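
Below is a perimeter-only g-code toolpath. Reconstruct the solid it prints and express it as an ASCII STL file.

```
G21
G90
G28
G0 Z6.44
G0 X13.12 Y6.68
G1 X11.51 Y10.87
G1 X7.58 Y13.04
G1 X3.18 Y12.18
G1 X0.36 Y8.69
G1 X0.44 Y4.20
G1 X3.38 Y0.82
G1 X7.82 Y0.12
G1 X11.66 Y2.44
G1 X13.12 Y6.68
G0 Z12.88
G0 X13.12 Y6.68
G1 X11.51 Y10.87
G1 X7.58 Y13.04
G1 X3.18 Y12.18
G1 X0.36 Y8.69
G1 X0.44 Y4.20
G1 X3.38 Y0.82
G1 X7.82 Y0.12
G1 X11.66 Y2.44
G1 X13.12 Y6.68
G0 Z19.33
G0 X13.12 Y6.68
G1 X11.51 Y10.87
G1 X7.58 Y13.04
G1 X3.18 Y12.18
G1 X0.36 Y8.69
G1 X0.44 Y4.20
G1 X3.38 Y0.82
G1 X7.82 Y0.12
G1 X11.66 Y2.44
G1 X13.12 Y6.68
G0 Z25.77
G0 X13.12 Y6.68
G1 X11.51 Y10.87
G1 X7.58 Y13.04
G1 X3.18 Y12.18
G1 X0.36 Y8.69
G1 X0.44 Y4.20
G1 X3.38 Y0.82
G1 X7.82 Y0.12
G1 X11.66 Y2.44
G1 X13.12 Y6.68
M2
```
solid part
  facet normal 0.0000 0.0000 -1.0000
    outer loop
      vertex 7.58 13.04 0.00
      vertex 11.51 10.87 0.00
      vertex 13.12 6.68 0.00
    endloop
  endfacet
  facet normal 0.0000 0.0000 -1.0000
    outer loop
      vertex 3.18 12.18 0.00
      vertex 7.58 13.04 0.00
      vertex 13.12 6.68 0.00
    endloop
  endfacet
  facet normal 0.0000 0.0000 -1.0000
    outer loop
      vertex 0.36 8.69 0.00
      vertex 3.18 12.18 0.00
      vertex 13.12 6.68 0.00
    endloop
  endfacet
  facet normal 0.0000 0.0000 -1.0000
    outer loop
      vertex 0.44 4.20 0.00
      vertex 0.36 8.69 0.00
      vertex 13.12 6.68 0.00
    endloop
  endfacet
  facet normal 0.0000 0.0000 -1.0000
    outer loop
      vertex 3.38 0.82 0.00
      vertex 0.44 4.20 0.00
      vertex 13.12 6.68 0.00
    endloop
  endfacet
  facet normal 0.0000 0.0000 -1.0000
    outer loop
      vertex 7.82 0.12 0.00
      vertex 3.38 0.82 0.00
      vertex 13.12 6.68 0.00
    endloop
  endfacet
  facet normal 0.0000 0.0000 -1.0000
    outer loop
      vertex 11.66 2.44 0.00
      vertex 7.82 0.12 0.00
      vertex 13.12 6.68 0.00
    endloop
  endfacet
  facet normal 0.0000 0.0000 1.0000
    outer loop
      vertex 13.12 6.68 25.77
      vertex 11.51 10.87 25.77
      vertex 7.58 13.04 25.77
    endloop
  endfacet
  facet normal 0.0000 0.0000 1.0000
    outer loop
      vertex 13.12 6.68 25.77
      vertex 7.58 13.04 25.77
      vertex 3.18 12.18 25.77
    endloop
  endfacet
  facet normal 0.0000 0.0000 1.0000
    outer loop
      vertex 13.12 6.68 25.77
      vertex 3.18 12.18 25.77
      vertex 0.36 8.69 25.77
    endloop
  endfacet
  facet normal 0.0000 0.0000 1.0000
    outer loop
      vertex 13.12 6.68 25.77
      vertex 0.36 8.69 25.77
      vertex 0.44 4.20 25.77
    endloop
  endfacet
  facet normal 0.0000 0.0000 1.0000
    outer loop
      vertex 13.12 6.68 25.77
      vertex 0.44 4.20 25.77
      vertex 3.38 0.82 25.77
    endloop
  endfacet
  facet normal 0.0000 0.0000 1.0000
    outer loop
      vertex 13.12 6.68 25.77
      vertex 3.38 0.82 25.77
      vertex 7.82 0.12 25.77
    endloop
  endfacet
  facet normal 0.0000 0.0000 1.0000
    outer loop
      vertex 13.12 6.68 25.77
      vertex 7.82 0.12 25.77
      vertex 11.66 2.44 25.77
    endloop
  endfacet
  facet normal 0.9335 0.3587 0.0000
    outer loop
      vertex 13.12 6.68 0.00
      vertex 11.51 10.87 0.00
      vertex 11.51 10.87 25.77
    endloop
  endfacet
  facet normal 0.9335 0.3587 0.0000
    outer loop
      vertex 13.12 6.68 0.00
      vertex 11.51 10.87 25.77
      vertex 13.12 6.68 25.77
    endloop
  endfacet
  facet normal 0.4834 0.8754 0.0000
    outer loop
      vertex 11.51 10.87 0.00
      vertex 7.58 13.04 0.00
      vertex 7.58 13.04 25.77
    endloop
  endfacet
  facet normal 0.4834 0.8754 0.0000
    outer loop
      vertex 11.51 10.87 0.00
      vertex 7.58 13.04 25.77
      vertex 11.51 10.87 25.77
    endloop
  endfacet
  facet normal -0.1918 0.9814 0.0000
    outer loop
      vertex 7.58 13.04 0.00
      vertex 3.18 12.18 0.00
      vertex 3.18 12.18 25.77
    endloop
  endfacet
  facet normal -0.1918 0.9814 0.0000
    outer loop
      vertex 7.58 13.04 0.00
      vertex 3.18 12.18 25.77
      vertex 7.58 13.04 25.77
    endloop
  endfacet
  facet normal -0.7778 0.6285 0.0000
    outer loop
      vertex 3.18 12.18 0.00
      vertex 0.36 8.69 0.00
      vertex 0.36 8.69 25.77
    endloop
  endfacet
  facet normal -0.7778 0.6285 0.0000
    outer loop
      vertex 3.18 12.18 0.00
      vertex 0.36 8.69 25.77
      vertex 3.18 12.18 25.77
    endloop
  endfacet
  facet normal -0.9998 -0.0178 0.0000
    outer loop
      vertex 0.36 8.69 0.00
      vertex 0.44 4.20 0.00
      vertex 0.44 4.20 25.77
    endloop
  endfacet
  facet normal -0.9998 -0.0178 0.0000
    outer loop
      vertex 0.36 8.69 0.00
      vertex 0.44 4.20 25.77
      vertex 0.36 8.69 25.77
    endloop
  endfacet
  facet normal -0.7545 -0.6563 0.0000
    outer loop
      vertex 0.44 4.20 0.00
      vertex 3.38 0.82 0.00
      vertex 3.38 0.82 25.77
    endloop
  endfacet
  facet normal -0.7545 -0.6563 0.0000
    outer loop
      vertex 0.44 4.20 0.00
      vertex 3.38 0.82 25.77
      vertex 0.44 4.20 25.77
    endloop
  endfacet
  facet normal -0.1557 -0.9878 0.0000
    outer loop
      vertex 3.38 0.82 0.00
      vertex 7.82 0.12 0.00
      vertex 7.82 0.12 25.77
    endloop
  endfacet
  facet normal -0.1557 -0.9878 0.0000
    outer loop
      vertex 3.38 0.82 0.00
      vertex 7.82 0.12 25.77
      vertex 3.38 0.82 25.77
    endloop
  endfacet
  facet normal 0.5171 -0.8559 0.0000
    outer loop
      vertex 7.82 0.12 0.00
      vertex 11.66 2.44 0.00
      vertex 11.66 2.44 25.77
    endloop
  endfacet
  facet normal 0.5171 -0.8559 0.0000
    outer loop
      vertex 7.82 0.12 0.00
      vertex 11.66 2.44 25.77
      vertex 7.82 0.12 25.77
    endloop
  endfacet
  facet normal 0.9455 -0.3256 0.0000
    outer loop
      vertex 11.66 2.44 0.00
      vertex 13.12 6.68 0.00
      vertex 13.12 6.68 25.77
    endloop
  endfacet
  facet normal 0.9455 -0.3256 0.0000
    outer loop
      vertex 11.66 2.44 0.00
      vertex 13.12 6.68 25.77
      vertex 11.66 2.44 25.77
    endloop
  endfacet
endsolid part

The G0 Z moves step by Δz≈6.44 mm. Every layer's G1 loop is the same polygon, so the solid is a straight extrusion of it from z=0 to z≈25.8. Closing with flat bottom and top caps and triangulating gives 32 facets — a regular 9-sided prism (a cylinder approximated with 9 flat sides), circumscribed radius ≈ 6.56 mm, height ≈ 25.8 mm.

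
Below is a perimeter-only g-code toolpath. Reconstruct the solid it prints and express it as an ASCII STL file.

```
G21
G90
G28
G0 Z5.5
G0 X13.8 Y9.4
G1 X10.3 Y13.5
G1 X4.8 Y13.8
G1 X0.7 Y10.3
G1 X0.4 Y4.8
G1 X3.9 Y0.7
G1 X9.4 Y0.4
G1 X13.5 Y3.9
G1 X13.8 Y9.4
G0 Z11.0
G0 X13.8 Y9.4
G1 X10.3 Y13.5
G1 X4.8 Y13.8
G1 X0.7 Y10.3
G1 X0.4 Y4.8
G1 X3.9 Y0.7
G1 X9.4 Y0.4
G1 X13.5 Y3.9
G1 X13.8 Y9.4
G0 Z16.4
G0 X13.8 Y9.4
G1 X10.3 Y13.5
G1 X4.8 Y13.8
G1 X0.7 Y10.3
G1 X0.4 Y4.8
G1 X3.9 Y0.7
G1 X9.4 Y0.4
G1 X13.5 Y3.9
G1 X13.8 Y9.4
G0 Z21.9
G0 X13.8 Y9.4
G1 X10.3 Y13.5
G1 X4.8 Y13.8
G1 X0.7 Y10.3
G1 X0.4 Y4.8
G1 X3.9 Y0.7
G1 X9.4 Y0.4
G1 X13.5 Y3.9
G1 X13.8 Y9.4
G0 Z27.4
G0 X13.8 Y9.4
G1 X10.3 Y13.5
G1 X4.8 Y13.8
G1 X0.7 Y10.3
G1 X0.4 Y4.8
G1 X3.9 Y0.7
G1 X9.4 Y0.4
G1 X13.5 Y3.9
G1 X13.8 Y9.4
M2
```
solid part
  facet normal 0.0000 0.0000 -1.0000
    outer loop
      vertex 4.8 13.8 0.0
      vertex 10.3 13.5 0.0
      vertex 13.8 9.4 0.0
    endloop
  endfacet
  facet normal 0.0000 0.0000 -1.0000
    outer loop
      vertex 0.7 10.3 0.0
      vertex 4.8 13.8 0.0
      vertex 13.8 9.4 0.0
    endloop
  endfacet
  facet normal 0.0000 0.0000 -1.0000
    outer loop
      vertex 0.4 4.8 0.0
      vertex 0.7 10.3 0.0
      vertex 13.8 9.4 0.0
    endloop
  endfacet
  facet normal 0.0000 0.0000 -1.0000
    outer loop
      vertex 3.9 0.7 0.0
      vertex 0.4 4.8 0.0
      vertex 13.8 9.4 0.0
    endloop
  endfacet
  facet normal 0.0000 0.0000 -1.0000
    outer loop
      vertex 9.4 0.4 0.0
      vertex 3.9 0.7 0.0
      vertex 13.8 9.4 0.0
    endloop
  endfacet
  facet normal 0.0000 0.0000 -1.0000
    outer loop
      vertex 13.5 3.9 0.0
      vertex 9.4 0.4 0.0
      vertex 13.8 9.4 0.0
    endloop
  endfacet
  facet normal 0.0000 0.0000 1.0000
    outer loop
      vertex 13.8 9.4 27.4
      vertex 10.3 13.5 27.4
      vertex 4.8 13.8 27.4
    endloop
  endfacet
  facet normal 0.0000 0.0000 1.0000
    outer loop
      vertex 13.8 9.4 27.4
      vertex 4.8 13.8 27.4
      vertex 0.7 10.3 27.4
    endloop
  endfacet
  facet normal 0.0000 0.0000 1.0000
    outer loop
      vertex 13.8 9.4 27.4
      vertex 0.7 10.3 27.4
      vertex 0.4 4.8 27.4
    endloop
  endfacet
  facet normal 0.0000 0.0000 1.0000
    outer loop
      vertex 13.8 9.4 27.4
      vertex 0.4 4.8 27.4
      vertex 3.9 0.7 27.4
    endloop
  endfacet
  facet normal 0.0000 0.0000 1.0000
    outer loop
      vertex 13.8 9.4 27.4
      vertex 3.9 0.7 27.4
      vertex 9.4 0.4 27.4
    endloop
  endfacet
  facet normal 0.0000 0.0000 1.0000
    outer loop
      vertex 13.8 9.4 27.4
      vertex 9.4 0.4 27.4
      vertex 13.5 3.9 27.4
    endloop
  endfacet
  facet normal 0.7606 0.6493 0.0000
    outer loop
      vertex 13.8 9.4 0.0
      vertex 10.3 13.5 0.0
      vertex 10.3 13.5 27.4
    endloop
  endfacet
  facet normal 0.7606 0.6493 0.0000
    outer loop
      vertex 13.8 9.4 0.0
      vertex 10.3 13.5 27.4
      vertex 13.8 9.4 27.4
    endloop
  endfacet
  facet normal 0.0545 0.9985 0.0000
    outer loop
      vertex 10.3 13.5 0.0
      vertex 4.8 13.8 0.0
      vertex 4.8 13.8 27.4
    endloop
  endfacet
  facet normal 0.0545 0.9985 0.0000
    outer loop
      vertex 10.3 13.5 0.0
      vertex 4.8 13.8 27.4
      vertex 10.3 13.5 27.4
    endloop
  endfacet
  facet normal -0.6493 0.7606 0.0000
    outer loop
      vertex 4.8 13.8 0.0
      vertex 0.7 10.3 0.0
      vertex 0.7 10.3 27.4
    endloop
  endfacet
  facet normal -0.6493 0.7606 0.0000
    outer loop
      vertex 4.8 13.8 0.0
      vertex 0.7 10.3 27.4
      vertex 4.8 13.8 27.4
    endloop
  endfacet
  facet normal -0.9985 0.0545 0.0000
    outer loop
      vertex 0.7 10.3 0.0
      vertex 0.4 4.8 0.0
      vertex 0.4 4.8 27.4
    endloop
  endfacet
  facet normal -0.9985 0.0545 0.0000
    outer loop
      vertex 0.7 10.3 0.0
      vertex 0.4 4.8 27.4
      vertex 0.7 10.3 27.4
    endloop
  endfacet
  facet normal -0.7606 -0.6493 0.0000
    outer loop
      vertex 0.4 4.8 0.0
      vertex 3.9 0.7 0.0
      vertex 3.9 0.7 27.4
    endloop
  endfacet
  facet normal -0.7606 -0.6493 0.0000
    outer loop
      vertex 0.4 4.8 0.0
      vertex 3.9 0.7 27.4
      vertex 0.4 4.8 27.4
    endloop
  endfacet
  facet normal -0.0545 -0.9985 0.0000
    outer loop
      vertex 3.9 0.7 0.0
      vertex 9.4 0.4 0.0
      vertex 9.4 0.4 27.4
    endloop
  endfacet
  facet normal -0.0545 -0.9985 0.0000
    outer loop
      vertex 3.9 0.7 0.0
      vertex 9.4 0.4 27.4
      vertex 3.9 0.7 27.4
    endloop
  endfacet
  facet normal 0.6493 -0.7606 0.0000
    outer loop
      vertex 9.4 0.4 0.0
      vertex 13.5 3.9 0.0
      vertex 13.5 3.9 27.4
    endloop
  endfacet
  facet normal 0.6493 -0.7606 0.0000
    outer loop
      vertex 9.4 0.4 0.0
      vertex 13.5 3.9 27.4
      vertex 9.4 0.4 27.4
    endloop
  endfacet
  facet normal 0.9985 -0.0545 0.0000
    outer loop
      vertex 13.5 3.9 0.0
      vertex 13.8 9.4 0.0
      vertex 13.8 9.4 27.4
    endloop
  endfacet
  facet normal 0.9985 -0.0545 0.0000
    outer loop
      vertex 13.5 3.9 0.0
      vertex 13.8 9.4 27.4
      vertex 13.5 3.9 27.4
    endloop
  endfacet
endsolid part

The G0 Z moves step by Δz≈5.5 mm. Every layer's G1 loop is the same polygon, so the solid is a straight extrusion of it from z=0 to z≈27.4. Closing with flat bottom and top caps and triangulating gives 28 facets — a regular 8-sided prism (a cylinder approximated with 8 flat sides), circumscribed radius ≈ 7.1 mm, height ≈ 27.4 mm.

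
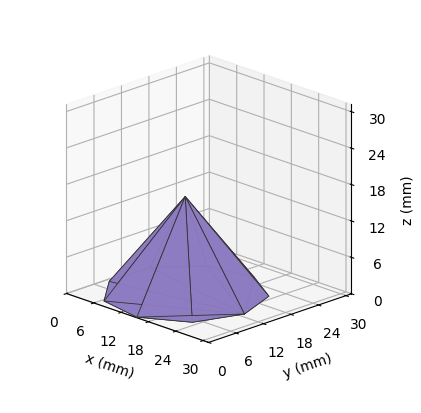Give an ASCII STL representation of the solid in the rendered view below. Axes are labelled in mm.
Reading the render: the shape is a regular 9-sided pyramid, base circumscribed radius ≈ 13 mm, apex at z ≈ 16 mm (dimensions read to the nearest mm from the axis ticks). For the STL, each face is triangulated and given an outward normal.

solid part
  facet normal 0.0000 0.0000 -1.0000
    outer loop
      vertex 15.257 25.803 0.000
      vertex 22.959 21.356 0.000
      vertex 26.000 13.000 0.000
    endloop
  endfacet
  facet normal 0.0000 0.0000 -1.0000
    outer loop
      vertex 6.500 24.258 0.000
      vertex 15.257 25.803 0.000
      vertex 26.000 13.000 0.000
    endloop
  endfacet
  facet normal 0.0000 0.0000 -1.0000
    outer loop
      vertex 0.784 17.446 0.000
      vertex 6.500 24.258 0.000
      vertex 26.000 13.000 0.000
    endloop
  endfacet
  facet normal 0.0000 0.0000 -1.0000
    outer loop
      vertex 0.784 8.554 0.000
      vertex 0.784 17.446 0.000
      vertex 26.000 13.000 0.000
    endloop
  endfacet
  facet normal 0.0000 0.0000 -1.0000
    outer loop
      vertex 6.500 1.742 0.000
      vertex 0.784 8.554 0.000
      vertex 26.000 13.000 0.000
    endloop
  endfacet
  facet normal 0.0000 0.0000 -1.0000
    outer loop
      vertex 15.257 0.197 0.000
      vertex 6.500 1.742 0.000
      vertex 26.000 13.000 0.000
    endloop
  endfacet
  facet normal 0.0000 0.0000 -1.0000
    outer loop
      vertex 22.959 4.644 0.000
      vertex 15.257 0.197 0.000
      vertex 26.000 13.000 0.000
    endloop
  endfacet
  facet normal 0.7469 0.2718 0.6069
    outer loop
      vertex 26.000 13.000 0.000
      vertex 22.959 21.356 0.000
      vertex 13.000 13.000 16.000
    endloop
  endfacet
  facet normal 0.3974 0.6883 0.6068
    outer loop
      vertex 22.959 21.356 0.000
      vertex 15.257 25.803 0.000
      vertex 13.000 13.000 16.000
    endloop
  endfacet
  facet normal -0.1381 0.7827 0.6068
    outer loop
      vertex 15.257 25.803 0.000
      vertex 6.500 24.258 0.000
      vertex 13.000 13.000 16.000
    endloop
  endfacet
  facet normal -0.6089 0.5109 0.6068
    outer loop
      vertex 6.500 24.258 0.000
      vertex 0.784 17.446 0.000
      vertex 13.000 13.000 16.000
    endloop
  endfacet
  facet normal -0.7948 0.0000 0.6068
    outer loop
      vertex 0.784 17.446 0.000
      vertex 0.784 8.554 0.000
      vertex 13.000 13.000 16.000
    endloop
  endfacet
  facet normal -0.6089 -0.5109 0.6068
    outer loop
      vertex 0.784 8.554 0.000
      vertex 6.500 1.742 0.000
      vertex 13.000 13.000 16.000
    endloop
  endfacet
  facet normal -0.1381 -0.7827 0.6068
    outer loop
      vertex 6.500 1.742 0.000
      vertex 15.257 0.197 0.000
      vertex 13.000 13.000 16.000
    endloop
  endfacet
  facet normal 0.3974 -0.6883 0.6068
    outer loop
      vertex 15.257 0.197 0.000
      vertex 22.959 4.644 0.000
      vertex 13.000 13.000 16.000
    endloop
  endfacet
  facet normal 0.7469 -0.2718 0.6069
    outer loop
      vertex 22.959 4.644 0.000
      vertex 26.000 13.000 0.000
      vertex 13.000 13.000 16.000
    endloop
  endfacet
endsolid part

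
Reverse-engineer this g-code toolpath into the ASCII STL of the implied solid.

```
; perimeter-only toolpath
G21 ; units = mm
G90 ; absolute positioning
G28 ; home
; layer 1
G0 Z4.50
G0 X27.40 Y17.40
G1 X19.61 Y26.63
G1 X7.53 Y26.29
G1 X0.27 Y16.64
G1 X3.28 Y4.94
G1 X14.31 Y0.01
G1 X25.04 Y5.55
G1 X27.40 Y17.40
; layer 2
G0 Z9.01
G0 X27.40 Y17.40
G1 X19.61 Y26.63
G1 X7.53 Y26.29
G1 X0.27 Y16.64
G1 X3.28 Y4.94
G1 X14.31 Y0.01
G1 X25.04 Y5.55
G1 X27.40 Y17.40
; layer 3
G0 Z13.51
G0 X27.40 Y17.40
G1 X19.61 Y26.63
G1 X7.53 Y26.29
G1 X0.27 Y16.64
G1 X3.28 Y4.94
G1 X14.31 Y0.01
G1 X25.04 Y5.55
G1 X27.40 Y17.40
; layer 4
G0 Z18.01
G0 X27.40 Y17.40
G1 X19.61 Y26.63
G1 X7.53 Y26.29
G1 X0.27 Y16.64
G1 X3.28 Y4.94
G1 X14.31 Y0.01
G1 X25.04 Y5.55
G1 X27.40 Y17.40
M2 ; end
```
solid part
  facet normal 0.0000 0.0000 -1.0000
    outer loop
      vertex 7.53 26.29 0.00
      vertex 19.61 26.63 0.00
      vertex 27.40 17.40 0.00
    endloop
  endfacet
  facet normal 0.0000 0.0000 -1.0000
    outer loop
      vertex 0.27 16.64 0.00
      vertex 7.53 26.29 0.00
      vertex 27.40 17.40 0.00
    endloop
  endfacet
  facet normal 0.0000 0.0000 -1.0000
    outer loop
      vertex 3.28 4.94 0.00
      vertex 0.27 16.64 0.00
      vertex 27.40 17.40 0.00
    endloop
  endfacet
  facet normal 0.0000 0.0000 -1.0000
    outer loop
      vertex 14.31 0.01 0.00
      vertex 3.28 4.94 0.00
      vertex 27.40 17.40 0.00
    endloop
  endfacet
  facet normal 0.0000 0.0000 -1.0000
    outer loop
      vertex 25.04 5.55 0.00
      vertex 14.31 0.01 0.00
      vertex 27.40 17.40 0.00
    endloop
  endfacet
  facet normal 0.0000 0.0000 1.0000
    outer loop
      vertex 27.40 17.40 18.01
      vertex 19.61 26.63 18.01
      vertex 7.53 26.29 18.01
    endloop
  endfacet
  facet normal 0.0000 0.0000 1.0000
    outer loop
      vertex 27.40 17.40 18.01
      vertex 7.53 26.29 18.01
      vertex 0.27 16.64 18.01
    endloop
  endfacet
  facet normal 0.0000 0.0000 1.0000
    outer loop
      vertex 27.40 17.40 18.01
      vertex 0.27 16.64 18.01
      vertex 3.28 4.94 18.01
    endloop
  endfacet
  facet normal 0.0000 0.0000 1.0000
    outer loop
      vertex 27.40 17.40 18.01
      vertex 3.28 4.94 18.01
      vertex 14.31 0.01 18.01
    endloop
  endfacet
  facet normal 0.0000 0.0000 1.0000
    outer loop
      vertex 27.40 17.40 18.01
      vertex 14.31 0.01 18.01
      vertex 25.04 5.55 18.01
    endloop
  endfacet
  facet normal 0.7642 0.6450 0.0000
    outer loop
      vertex 27.40 17.40 0.00
      vertex 19.61 26.63 0.00
      vertex 19.61 26.63 18.01
    endloop
  endfacet
  facet normal 0.7642 0.6450 0.0000
    outer loop
      vertex 27.40 17.40 0.00
      vertex 19.61 26.63 18.01
      vertex 27.40 17.40 18.01
    endloop
  endfacet
  facet normal -0.0281 0.9996 0.0000
    outer loop
      vertex 19.61 26.63 0.00
      vertex 7.53 26.29 0.00
      vertex 7.53 26.29 18.01
    endloop
  endfacet
  facet normal -0.0281 0.9996 0.0000
    outer loop
      vertex 19.61 26.63 0.00
      vertex 7.53 26.29 18.01
      vertex 19.61 26.63 18.01
    endloop
  endfacet
  facet normal -0.7991 0.6012 0.0000
    outer loop
      vertex 7.53 26.29 0.00
      vertex 0.27 16.64 0.00
      vertex 0.27 16.64 18.01
    endloop
  endfacet
  facet normal -0.7991 0.6012 0.0000
    outer loop
      vertex 7.53 26.29 0.00
      vertex 0.27 16.64 18.01
      vertex 7.53 26.29 18.01
    endloop
  endfacet
  facet normal -0.9685 -0.2492 0.0000
    outer loop
      vertex 0.27 16.64 0.00
      vertex 3.28 4.94 0.00
      vertex 3.28 4.94 18.01
    endloop
  endfacet
  facet normal -0.9685 -0.2492 0.0000
    outer loop
      vertex 0.27 16.64 0.00
      vertex 3.28 4.94 18.01
      vertex 0.27 16.64 18.01
    endloop
  endfacet
  facet normal -0.4081 -0.9130 0.0000
    outer loop
      vertex 3.28 4.94 0.00
      vertex 14.31 0.01 0.00
      vertex 14.31 0.01 18.01
    endloop
  endfacet
  facet normal -0.4081 -0.9130 0.0000
    outer loop
      vertex 3.28 4.94 0.00
      vertex 14.31 0.01 18.01
      vertex 3.28 4.94 18.01
    endloop
  endfacet
  facet normal 0.4588 -0.8886 0.0000
    outer loop
      vertex 14.31 0.01 0.00
      vertex 25.04 5.55 0.00
      vertex 25.04 5.55 18.01
    endloop
  endfacet
  facet normal 0.4588 -0.8886 0.0000
    outer loop
      vertex 14.31 0.01 0.00
      vertex 25.04 5.55 18.01
      vertex 14.31 0.01 18.01
    endloop
  endfacet
  facet normal 0.9807 -0.1953 0.0000
    outer loop
      vertex 25.04 5.55 0.00
      vertex 27.40 17.40 0.00
      vertex 27.40 17.40 18.01
    endloop
  endfacet
  facet normal 0.9807 -0.1953 0.0000
    outer loop
      vertex 25.04 5.55 0.00
      vertex 27.40 17.40 18.01
      vertex 25.04 5.55 18.01
    endloop
  endfacet
endsolid part

The G0 Z moves step by Δz≈4.50 mm. Every layer's G1 loop is the same polygon, so the solid is a straight extrusion of it from z=0 to z≈18. Closing with flat bottom and top caps and triangulating gives 24 facets — a regular 7-sided prism (a cylinder approximated with 7 flat sides), circumscribed radius ≈ 13.9 mm, height ≈ 18 mm.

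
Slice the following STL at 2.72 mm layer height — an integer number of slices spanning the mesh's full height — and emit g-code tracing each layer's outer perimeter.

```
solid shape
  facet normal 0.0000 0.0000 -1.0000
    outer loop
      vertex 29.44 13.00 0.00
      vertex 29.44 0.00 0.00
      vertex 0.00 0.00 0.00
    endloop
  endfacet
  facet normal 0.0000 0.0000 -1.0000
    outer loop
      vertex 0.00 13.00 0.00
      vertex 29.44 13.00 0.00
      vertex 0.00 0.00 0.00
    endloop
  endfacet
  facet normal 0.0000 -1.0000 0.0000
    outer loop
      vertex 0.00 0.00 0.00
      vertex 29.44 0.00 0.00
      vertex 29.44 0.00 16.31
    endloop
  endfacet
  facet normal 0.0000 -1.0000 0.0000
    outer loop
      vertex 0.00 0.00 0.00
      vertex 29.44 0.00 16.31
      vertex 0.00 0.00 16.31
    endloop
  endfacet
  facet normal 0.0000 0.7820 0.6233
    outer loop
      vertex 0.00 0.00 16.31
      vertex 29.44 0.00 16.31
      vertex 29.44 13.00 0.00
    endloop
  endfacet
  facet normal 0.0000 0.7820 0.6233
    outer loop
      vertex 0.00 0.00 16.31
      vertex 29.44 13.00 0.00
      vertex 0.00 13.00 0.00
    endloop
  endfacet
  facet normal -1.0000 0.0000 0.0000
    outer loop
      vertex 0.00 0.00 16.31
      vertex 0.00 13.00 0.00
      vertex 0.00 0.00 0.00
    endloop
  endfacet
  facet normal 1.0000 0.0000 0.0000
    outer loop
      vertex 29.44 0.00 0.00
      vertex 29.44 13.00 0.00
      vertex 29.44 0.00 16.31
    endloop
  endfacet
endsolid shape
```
; perimeter-only toolpath
G21 ; units = mm
G90 ; absolute positioning
G28 ; home
; layer 1
G0 Z2.72
G0 X0.00 Y0.00
G1 X29.44 Y0.00
G1 X29.44 Y10.83
G1 X0.00 Y10.83
G1 X0.00 Y0.00
; layer 2
G0 Z5.44
G0 X0.00 Y0.00
G1 X29.44 Y0.00
G1 X29.44 Y8.67
G1 X0.00 Y8.67
G1 X0.00 Y0.00
; layer 3
G0 Z8.15
G0 X0.00 Y0.00
G1 X29.44 Y0.00
G1 X29.44 Y6.50
G1 X0.00 Y6.50
G1 X0.00 Y0.00
; layer 4
G0 Z10.87
G0 X0.00 Y0.00
G1 X29.44 Y0.00
G1 X29.44 Y4.33
G1 X0.00 Y4.33
G1 X0.00 Y0.00
; layer 5
G0 Z13.59
G0 X0.00 Y0.00
G1 X29.44 Y0.00
G1 X29.44 Y2.17
G1 X0.00 Y2.17
G1 X0.00 Y0.00
M2 ; end

The solid is a wedge (ramp): 29.4 × 13 mm base, rising to 16.3 mm along the y=0 edge and sloping linearly to z=0 at y=13. Slicing at Δz = 2.72 mm — 6 equal slices spanning the solid's height, so layer i sits at z = i·h/6 — gives 5 non-empty perimeters. Each is a 4-segment closed polygon; G0 lifts to the layer z and rapids to the start vertex, then G1 traces the edges. The cross-section shrinks linearly with z (the slice at the apex is degenerate and omitted).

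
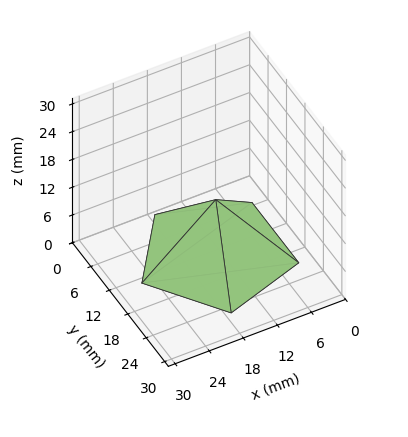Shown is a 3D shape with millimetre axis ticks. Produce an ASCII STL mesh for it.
Reading the render: the shape is a regular 5-sided pyramid, base circumscribed radius ≈ 13 mm, apex at z ≈ 12 mm (dimensions read to the nearest mm from the axis ticks). For the STL, each face is triangulated and given an outward normal.

solid part
  facet normal 0.0000 0.0000 -1.0000
    outer loop
      vertex 2.5 20.6 0.0
      vertex 17.0 25.4 0.0
      vertex 26.0 13.0 0.0
    endloop
  endfacet
  facet normal 0.0000 0.0000 -1.0000
    outer loop
      vertex 2.5 5.4 0.0
      vertex 2.5 20.6 0.0
      vertex 26.0 13.0 0.0
    endloop
  endfacet
  facet normal 0.0000 0.0000 -1.0000
    outer loop
      vertex 17.0 0.6 0.0
      vertex 2.5 5.4 0.0
      vertex 26.0 13.0 0.0
    endloop
  endfacet
  facet normal 0.6085 0.4417 0.6592
    outer loop
      vertex 26.0 13.0 0.0
      vertex 17.0 25.4 0.0
      vertex 13.0 13.0 12.0
    endloop
  endfacet
  facet normal -0.2364 0.7140 0.6590
    outer loop
      vertex 17.0 25.4 0.0
      vertex 2.5 20.6 0.0
      vertex 13.0 13.0 12.0
    endloop
  endfacet
  facet normal -0.7526 0.0000 0.6585
    outer loop
      vertex 2.5 20.6 0.0
      vertex 2.5 5.4 0.0
      vertex 13.0 13.0 12.0
    endloop
  endfacet
  facet normal -0.2364 -0.7140 0.6590
    outer loop
      vertex 2.5 5.4 0.0
      vertex 17.0 0.6 0.0
      vertex 13.0 13.0 12.0
    endloop
  endfacet
  facet normal 0.6085 -0.4417 0.6592
    outer loop
      vertex 17.0 0.6 0.0
      vertex 26.0 13.0 0.0
      vertex 13.0 13.0 12.0
    endloop
  endfacet
endsolid part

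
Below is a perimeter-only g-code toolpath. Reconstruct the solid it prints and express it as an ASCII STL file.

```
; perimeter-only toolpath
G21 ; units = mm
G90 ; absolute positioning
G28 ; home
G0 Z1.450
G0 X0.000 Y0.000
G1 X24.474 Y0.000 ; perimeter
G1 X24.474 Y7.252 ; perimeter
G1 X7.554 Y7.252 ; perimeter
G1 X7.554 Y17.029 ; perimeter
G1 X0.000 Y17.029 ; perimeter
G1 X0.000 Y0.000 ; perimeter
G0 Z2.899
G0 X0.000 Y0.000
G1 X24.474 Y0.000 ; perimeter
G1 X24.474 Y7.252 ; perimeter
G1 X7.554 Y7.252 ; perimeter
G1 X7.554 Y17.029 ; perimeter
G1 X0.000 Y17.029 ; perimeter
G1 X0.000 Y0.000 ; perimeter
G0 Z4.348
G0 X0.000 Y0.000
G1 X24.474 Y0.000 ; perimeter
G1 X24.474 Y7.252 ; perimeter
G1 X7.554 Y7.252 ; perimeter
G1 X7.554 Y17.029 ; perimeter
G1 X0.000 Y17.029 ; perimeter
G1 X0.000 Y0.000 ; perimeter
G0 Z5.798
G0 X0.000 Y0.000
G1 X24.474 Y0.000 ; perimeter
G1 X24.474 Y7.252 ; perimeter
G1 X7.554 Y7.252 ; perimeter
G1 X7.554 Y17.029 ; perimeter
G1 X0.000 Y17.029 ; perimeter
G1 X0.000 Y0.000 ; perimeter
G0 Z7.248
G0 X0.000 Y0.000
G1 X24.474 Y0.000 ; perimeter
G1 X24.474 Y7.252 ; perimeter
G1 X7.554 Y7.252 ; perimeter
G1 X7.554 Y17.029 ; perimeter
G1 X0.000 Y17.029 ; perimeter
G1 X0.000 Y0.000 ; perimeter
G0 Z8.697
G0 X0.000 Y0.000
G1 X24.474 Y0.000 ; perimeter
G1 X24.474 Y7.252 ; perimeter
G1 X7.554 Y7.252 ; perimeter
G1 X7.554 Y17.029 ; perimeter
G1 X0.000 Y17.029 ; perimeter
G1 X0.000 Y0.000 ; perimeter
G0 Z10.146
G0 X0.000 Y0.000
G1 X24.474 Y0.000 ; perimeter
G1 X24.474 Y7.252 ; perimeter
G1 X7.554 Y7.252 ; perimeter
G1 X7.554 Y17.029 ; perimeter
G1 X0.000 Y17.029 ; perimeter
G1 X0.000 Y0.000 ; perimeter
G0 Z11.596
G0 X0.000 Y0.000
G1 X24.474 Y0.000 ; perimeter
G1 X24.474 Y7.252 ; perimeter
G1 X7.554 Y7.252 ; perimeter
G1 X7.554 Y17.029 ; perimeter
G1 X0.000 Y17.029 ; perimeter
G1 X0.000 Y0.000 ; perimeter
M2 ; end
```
solid part
  facet normal 0.0000 0.0000 -1.0000
    outer loop
      vertex 24.474 7.252 0.000
      vertex 24.474 0.000 0.000
      vertex 0.000 0.000 0.000
    endloop
  endfacet
  facet normal 0.0000 0.0000 -1.0000
    outer loop
      vertex 7.554 7.252 0.000
      vertex 24.474 7.252 0.000
      vertex 0.000 0.000 0.000
    endloop
  endfacet
  facet normal 0.0000 0.0000 -1.0000
    outer loop
      vertex 7.554 17.029 0.000
      vertex 7.554 7.252 0.000
      vertex 0.000 0.000 0.000
    endloop
  endfacet
  facet normal 0.0000 0.0000 -1.0000
    outer loop
      vertex 0.000 17.029 0.000
      vertex 7.554 17.029 0.000
      vertex 0.000 0.000 0.000
    endloop
  endfacet
  facet normal 0.0000 0.0000 1.0000
    outer loop
      vertex 0.000 0.000 11.596
      vertex 24.474 0.000 11.596
      vertex 24.474 7.252 11.596
    endloop
  endfacet
  facet normal 0.0000 0.0000 1.0000
    outer loop
      vertex 0.000 0.000 11.596
      vertex 24.474 7.252 11.596
      vertex 7.554 7.252 11.596
    endloop
  endfacet
  facet normal 0.0000 0.0000 1.0000
    outer loop
      vertex 0.000 0.000 11.596
      vertex 7.554 7.252 11.596
      vertex 7.554 17.029 11.596
    endloop
  endfacet
  facet normal 0.0000 0.0000 1.0000
    outer loop
      vertex 0.000 0.000 11.596
      vertex 7.554 17.029 11.596
      vertex 0.000 17.029 11.596
    endloop
  endfacet
  facet normal 0.0000 -1.0000 0.0000
    outer loop
      vertex 0.000 0.000 0.000
      vertex 24.474 0.000 0.000
      vertex 24.474 0.000 11.596
    endloop
  endfacet
  facet normal 0.0000 -1.0000 0.0000
    outer loop
      vertex 0.000 0.000 0.000
      vertex 24.474 0.000 11.596
      vertex 0.000 0.000 11.596
    endloop
  endfacet
  facet normal 1.0000 0.0000 0.0000
    outer loop
      vertex 24.474 0.000 0.000
      vertex 24.474 7.252 0.000
      vertex 24.474 7.252 11.596
    endloop
  endfacet
  facet normal 1.0000 0.0000 0.0000
    outer loop
      vertex 24.474 0.000 0.000
      vertex 24.474 7.252 11.596
      vertex 24.474 0.000 11.596
    endloop
  endfacet
  facet normal 0.0000 1.0000 0.0000
    outer loop
      vertex 24.474 7.252 0.000
      vertex 7.554 7.252 0.000
      vertex 7.554 7.252 11.596
    endloop
  endfacet
  facet normal 0.0000 1.0000 0.0000
    outer loop
      vertex 24.474 7.252 0.000
      vertex 7.554 7.252 11.596
      vertex 24.474 7.252 11.596
    endloop
  endfacet
  facet normal 1.0000 0.0000 0.0000
    outer loop
      vertex 7.554 7.252 0.000
      vertex 7.554 17.029 0.000
      vertex 7.554 17.029 11.596
    endloop
  endfacet
  facet normal 1.0000 0.0000 0.0000
    outer loop
      vertex 7.554 7.252 0.000
      vertex 7.554 17.029 11.596
      vertex 7.554 7.252 11.596
    endloop
  endfacet
  facet normal 0.0000 1.0000 0.0000
    outer loop
      vertex 7.554 17.029 0.000
      vertex 0.000 17.029 0.000
      vertex 0.000 17.029 11.596
    endloop
  endfacet
  facet normal 0.0000 1.0000 0.0000
    outer loop
      vertex 7.554 17.029 0.000
      vertex 0.000 17.029 11.596
      vertex 7.554 17.029 11.596
    endloop
  endfacet
  facet normal -1.0000 0.0000 0.0000
    outer loop
      vertex 0.000 17.029 0.000
      vertex 0.000 0.000 0.000
      vertex 0.000 0.000 11.596
    endloop
  endfacet
  facet normal -1.0000 0.0000 0.0000
    outer loop
      vertex 0.000 17.029 0.000
      vertex 0.000 0.000 11.596
      vertex 0.000 17.029 11.596
    endloop
  endfacet
endsolid part

The G0 Z moves step by Δz≈1.450 mm. Every layer's G1 loop is the same polygon, so the solid is a straight extrusion of it from z=0 to z≈11.6. Closing with flat bottom and top caps and triangulating gives 20 facets — an L-shaped prism: outer 24.5 × 17 mm, arm thicknesses ≈ 7.25 mm (horizontal) and 7.55 mm (vertical), extruded 11.6 mm in z.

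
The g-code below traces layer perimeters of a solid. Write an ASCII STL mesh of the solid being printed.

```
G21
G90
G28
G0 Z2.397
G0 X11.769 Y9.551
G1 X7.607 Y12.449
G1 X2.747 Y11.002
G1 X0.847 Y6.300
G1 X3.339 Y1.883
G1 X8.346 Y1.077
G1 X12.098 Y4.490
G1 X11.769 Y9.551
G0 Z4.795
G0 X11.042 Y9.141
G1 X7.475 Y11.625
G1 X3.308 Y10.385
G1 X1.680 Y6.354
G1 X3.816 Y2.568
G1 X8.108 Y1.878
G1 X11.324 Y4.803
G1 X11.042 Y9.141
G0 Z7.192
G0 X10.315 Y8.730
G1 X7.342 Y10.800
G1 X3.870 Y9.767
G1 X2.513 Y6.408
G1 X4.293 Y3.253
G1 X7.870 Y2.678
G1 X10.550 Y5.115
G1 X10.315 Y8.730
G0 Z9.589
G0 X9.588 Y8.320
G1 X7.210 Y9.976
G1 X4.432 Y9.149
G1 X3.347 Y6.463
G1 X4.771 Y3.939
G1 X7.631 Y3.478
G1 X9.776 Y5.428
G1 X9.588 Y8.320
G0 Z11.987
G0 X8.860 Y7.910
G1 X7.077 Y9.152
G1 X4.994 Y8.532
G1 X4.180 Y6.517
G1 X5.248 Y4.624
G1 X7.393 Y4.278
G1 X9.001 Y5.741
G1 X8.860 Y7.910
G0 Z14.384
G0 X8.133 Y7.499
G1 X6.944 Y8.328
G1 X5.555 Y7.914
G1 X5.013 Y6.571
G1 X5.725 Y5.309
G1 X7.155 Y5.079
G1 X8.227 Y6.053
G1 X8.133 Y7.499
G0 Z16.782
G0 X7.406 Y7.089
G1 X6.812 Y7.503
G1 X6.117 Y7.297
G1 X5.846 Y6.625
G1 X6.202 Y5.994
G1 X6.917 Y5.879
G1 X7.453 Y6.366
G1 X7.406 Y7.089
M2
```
solid part
  facet normal 0.0000 0.0000 -1.0000
    outer loop
      vertex 2.185 11.620 0.000
      vertex 7.740 13.273 0.000
      vertex 12.496 9.961 0.000
    endloop
  endfacet
  facet normal 0.0000 0.0000 -1.0000
    outer loop
      vertex 0.014 6.246 0.000
      vertex 2.185 11.620 0.000
      vertex 12.496 9.961 0.000
    endloop
  endfacet
  facet normal 0.0000 0.0000 -1.0000
    outer loop
      vertex 2.862 1.198 0.000
      vertex 0.014 6.246 0.000
      vertex 12.496 9.961 0.000
    endloop
  endfacet
  facet normal 0.0000 0.0000 -1.0000
    outer loop
      vertex 8.584 0.277 0.000
      vertex 2.862 1.198 0.000
      vertex 12.496 9.961 0.000
    endloop
  endfacet
  facet normal 0.0000 0.0000 -1.0000
    outer loop
      vertex 12.872 4.177 0.000
      vertex 8.584 0.277 0.000
      vertex 12.496 9.961 0.000
    endloop
  endfacet
  facet normal 0.5453 0.7830 0.2994
    outer loop
      vertex 12.496 9.961 0.000
      vertex 7.740 13.273 0.000
      vertex 6.679 6.679 19.179
    endloop
  endfacet
  facet normal -0.2721 0.9145 0.2994
    outer loop
      vertex 7.740 13.273 0.000
      vertex 2.185 11.620 0.000
      vertex 6.679 6.679 19.179
    endloop
  endfacet
  facet normal -0.8847 0.3574 0.2994
    outer loop
      vertex 2.185 11.620 0.000
      vertex 0.014 6.246 0.000
      vertex 6.679 6.679 19.179
    endloop
  endfacet
  facet normal -0.8310 -0.4688 0.2994
    outer loop
      vertex 0.014 6.246 0.000
      vertex 2.862 1.198 0.000
      vertex 6.679 6.679 19.179
    endloop
  endfacet
  facet normal -0.1516 -0.9420 0.2994
    outer loop
      vertex 2.862 1.198 0.000
      vertex 8.584 0.277 0.000
      vertex 6.679 6.679 19.179
    endloop
  endfacet
  facet normal 0.6420 -0.7059 0.2994
    outer loop
      vertex 8.584 0.277 0.000
      vertex 12.872 4.177 0.000
      vertex 6.679 6.679 19.179
    endloop
  endfacet
  facet normal 0.9521 0.0619 0.2994
    outer loop
      vertex 12.872 4.177 0.000
      vertex 12.496 9.961 0.000
      vertex 6.679 6.679 19.179
    endloop
  endfacet
endsolid part

The G0 Z moves step by Δz≈2.397 mm. The G1 loops shrink linearly with z, so the solid tapers from its base footprint up to z≈19.2. Closing with a flat bottom cap and the tapered top and triangulating gives 12 facets — a regular 7-sided pyramid, base circumscribed radius ≈ 6.68 mm, apex at z ≈ 19.2 mm.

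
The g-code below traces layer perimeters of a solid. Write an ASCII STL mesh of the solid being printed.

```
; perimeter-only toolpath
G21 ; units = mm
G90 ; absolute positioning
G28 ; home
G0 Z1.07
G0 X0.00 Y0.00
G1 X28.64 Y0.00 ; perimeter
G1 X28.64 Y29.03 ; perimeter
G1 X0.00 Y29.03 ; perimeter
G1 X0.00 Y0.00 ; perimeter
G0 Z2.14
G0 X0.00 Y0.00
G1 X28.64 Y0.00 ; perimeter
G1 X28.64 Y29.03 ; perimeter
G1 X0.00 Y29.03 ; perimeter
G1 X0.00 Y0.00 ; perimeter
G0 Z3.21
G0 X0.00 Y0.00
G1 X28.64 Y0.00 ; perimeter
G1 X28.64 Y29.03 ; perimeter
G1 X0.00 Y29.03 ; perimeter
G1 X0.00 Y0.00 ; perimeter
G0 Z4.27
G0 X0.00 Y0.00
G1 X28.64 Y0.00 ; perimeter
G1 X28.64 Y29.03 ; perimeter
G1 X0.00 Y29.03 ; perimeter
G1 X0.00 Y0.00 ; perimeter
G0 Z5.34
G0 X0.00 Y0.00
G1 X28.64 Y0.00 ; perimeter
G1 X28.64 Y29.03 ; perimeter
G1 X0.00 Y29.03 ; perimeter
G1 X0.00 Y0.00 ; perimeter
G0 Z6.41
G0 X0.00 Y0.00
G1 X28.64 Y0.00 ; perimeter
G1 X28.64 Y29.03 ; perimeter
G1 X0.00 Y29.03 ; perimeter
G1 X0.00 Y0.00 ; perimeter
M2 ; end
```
solid part
  facet normal 0.0000 0.0000 -1.0000
    outer loop
      vertex 28.64 29.03 0.00
      vertex 28.64 0.00 0.00
      vertex 0.00 0.00 0.00
    endloop
  endfacet
  facet normal 0.0000 0.0000 -1.0000
    outer loop
      vertex 0.00 29.03 0.00
      vertex 28.64 29.03 0.00
      vertex 0.00 0.00 0.00
    endloop
  endfacet
  facet normal 0.0000 0.0000 1.0000
    outer loop
      vertex 0.00 0.00 6.41
      vertex 28.64 0.00 6.41
      vertex 28.64 29.03 6.41
    endloop
  endfacet
  facet normal 0.0000 0.0000 1.0000
    outer loop
      vertex 0.00 0.00 6.41
      vertex 28.64 29.03 6.41
      vertex 0.00 29.03 6.41
    endloop
  endfacet
  facet normal 0.0000 -1.0000 0.0000
    outer loop
      vertex 0.00 0.00 0.00
      vertex 28.64 0.00 0.00
      vertex 28.64 0.00 6.41
    endloop
  endfacet
  facet normal 0.0000 -1.0000 0.0000
    outer loop
      vertex 0.00 0.00 0.00
      vertex 28.64 0.00 6.41
      vertex 0.00 0.00 6.41
    endloop
  endfacet
  facet normal 0.0000 1.0000 0.0000
    outer loop
      vertex 28.64 29.03 6.41
      vertex 28.64 29.03 0.00
      vertex 0.00 29.03 0.00
    endloop
  endfacet
  facet normal 0.0000 1.0000 0.0000
    outer loop
      vertex 0.00 29.03 6.41
      vertex 28.64 29.03 6.41
      vertex 0.00 29.03 0.00
    endloop
  endfacet
  facet normal -1.0000 0.0000 0.0000
    outer loop
      vertex 0.00 29.03 6.41
      vertex 0.00 29.03 0.00
      vertex 0.00 0.00 0.00
    endloop
  endfacet
  facet normal -1.0000 0.0000 0.0000
    outer loop
      vertex 0.00 0.00 6.41
      vertex 0.00 29.03 6.41
      vertex 0.00 0.00 0.00
    endloop
  endfacet
  facet normal 1.0000 0.0000 0.0000
    outer loop
      vertex 28.64 0.00 0.00
      vertex 28.64 29.03 0.00
      vertex 28.64 29.03 6.41
    endloop
  endfacet
  facet normal 1.0000 0.0000 0.0000
    outer loop
      vertex 28.64 0.00 0.00
      vertex 28.64 29.03 6.41
      vertex 28.64 0.00 6.41
    endloop
  endfacet
endsolid part

The G0 Z moves step by Δz≈1.07 mm. Every layer's G1 loop is the same polygon, so the solid is a straight extrusion of it from z=0 to z≈6.41. Closing with flat bottom and top caps and triangulating gives 12 facets — a rectangular box, roughly 28.6 × 29 mm footprint and 6.41 mm tall.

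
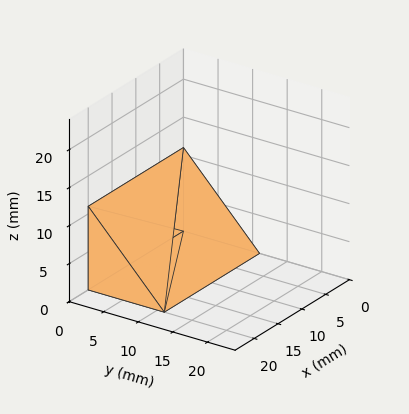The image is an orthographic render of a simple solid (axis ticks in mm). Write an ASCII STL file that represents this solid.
Reading the render: the shape is a wedge (ramp): 20 × 11 mm base, rising to 11 mm along the y=0 edge and sloping linearly to z=0 at y=11 (dimensions read to the nearest mm from the axis ticks). For the STL, each face is triangulated and given an outward normal.

solid part
  facet normal 0.0000 0.0000 -1.0000
    outer loop
      vertex 20.0 11.0 0.0
      vertex 20.0 0.0 0.0
      vertex 0.0 0.0 0.0
    endloop
  endfacet
  facet normal 0.0000 0.0000 -1.0000
    outer loop
      vertex 0.0 11.0 0.0
      vertex 20.0 11.0 0.0
      vertex 0.0 0.0 0.0
    endloop
  endfacet
  facet normal 0.0000 -1.0000 0.0000
    outer loop
      vertex 0.0 0.0 0.0
      vertex 20.0 0.0 0.0
      vertex 20.0 0.0 11.0
    endloop
  endfacet
  facet normal 0.0000 -1.0000 0.0000
    outer loop
      vertex 0.0 0.0 0.0
      vertex 20.0 0.0 11.0
      vertex 0.0 0.0 11.0
    endloop
  endfacet
  facet normal 0.0000 0.7071 0.7071
    outer loop
      vertex 0.0 0.0 11.0
      vertex 20.0 0.0 11.0
      vertex 20.0 11.0 0.0
    endloop
  endfacet
  facet normal 0.0000 0.7071 0.7071
    outer loop
      vertex 0.0 0.0 11.0
      vertex 20.0 11.0 0.0
      vertex 0.0 11.0 0.0
    endloop
  endfacet
  facet normal -1.0000 0.0000 0.0000
    outer loop
      vertex 0.0 0.0 11.0
      vertex 0.0 11.0 0.0
      vertex 0.0 0.0 0.0
    endloop
  endfacet
  facet normal 1.0000 0.0000 0.0000
    outer loop
      vertex 20.0 0.0 0.0
      vertex 20.0 11.0 0.0
      vertex 20.0 0.0 11.0
    endloop
  endfacet
endsolid part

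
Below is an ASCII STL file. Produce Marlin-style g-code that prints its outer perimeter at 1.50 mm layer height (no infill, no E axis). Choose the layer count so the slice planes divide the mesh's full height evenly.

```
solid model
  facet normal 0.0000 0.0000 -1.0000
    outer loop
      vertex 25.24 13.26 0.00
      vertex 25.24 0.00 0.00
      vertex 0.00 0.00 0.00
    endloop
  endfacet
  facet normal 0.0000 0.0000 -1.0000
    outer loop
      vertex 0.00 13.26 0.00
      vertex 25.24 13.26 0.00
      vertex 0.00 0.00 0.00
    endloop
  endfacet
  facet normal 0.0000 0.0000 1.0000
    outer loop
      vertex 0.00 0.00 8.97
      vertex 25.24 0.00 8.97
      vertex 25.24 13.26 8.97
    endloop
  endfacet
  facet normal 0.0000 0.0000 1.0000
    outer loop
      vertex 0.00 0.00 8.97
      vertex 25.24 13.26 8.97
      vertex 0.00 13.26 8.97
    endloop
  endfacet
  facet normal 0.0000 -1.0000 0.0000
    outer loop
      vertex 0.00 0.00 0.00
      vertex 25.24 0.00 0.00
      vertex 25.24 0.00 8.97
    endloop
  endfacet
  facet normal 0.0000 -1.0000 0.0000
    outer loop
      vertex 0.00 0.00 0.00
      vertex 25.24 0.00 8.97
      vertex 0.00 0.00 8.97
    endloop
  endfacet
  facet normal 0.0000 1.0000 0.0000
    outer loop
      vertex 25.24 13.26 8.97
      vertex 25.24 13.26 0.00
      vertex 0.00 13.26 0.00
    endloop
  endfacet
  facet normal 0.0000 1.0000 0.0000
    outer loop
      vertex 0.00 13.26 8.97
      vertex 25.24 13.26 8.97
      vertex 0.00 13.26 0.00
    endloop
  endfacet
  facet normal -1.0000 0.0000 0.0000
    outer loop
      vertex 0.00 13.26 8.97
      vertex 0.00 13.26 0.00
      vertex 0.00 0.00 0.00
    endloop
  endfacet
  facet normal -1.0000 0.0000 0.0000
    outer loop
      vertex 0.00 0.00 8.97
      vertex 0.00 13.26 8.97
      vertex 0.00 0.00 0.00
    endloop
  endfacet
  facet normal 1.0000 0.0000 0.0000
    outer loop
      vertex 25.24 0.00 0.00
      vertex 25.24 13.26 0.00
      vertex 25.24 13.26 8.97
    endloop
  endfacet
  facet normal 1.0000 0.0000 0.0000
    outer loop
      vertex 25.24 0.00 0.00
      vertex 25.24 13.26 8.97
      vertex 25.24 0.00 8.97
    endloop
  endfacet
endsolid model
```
; perimeter-only toolpath
G21 ; units = mm
G90 ; absolute positioning
G28 ; home
; layer 1
G0 Z1.50
G0 X0.00 Y0.00
G1 X25.24 Y0.00
G1 X25.24 Y13.26
G1 X0.00 Y13.26
G1 X0.00 Y0.00
; layer 2
G0 Z2.99
G0 X0.00 Y0.00
G1 X25.24 Y0.00
G1 X25.24 Y13.26
G1 X0.00 Y13.26
G1 X0.00 Y0.00
; layer 3
G0 Z4.49
G0 X0.00 Y0.00
G1 X25.24 Y0.00
G1 X25.24 Y13.26
G1 X0.00 Y13.26
G1 X0.00 Y0.00
; layer 4
G0 Z5.98
G0 X0.00 Y0.00
G1 X25.24 Y0.00
G1 X25.24 Y13.26
G1 X0.00 Y13.26
G1 X0.00 Y0.00
; layer 5
G0 Z7.48
G0 X0.00 Y0.00
G1 X25.24 Y0.00
G1 X25.24 Y13.26
G1 X0.00 Y13.26
G1 X0.00 Y0.00
; layer 6
G0 Z8.97
G0 X0.00 Y0.00
G1 X25.24 Y0.00
G1 X25.24 Y13.26
G1 X0.00 Y13.26
G1 X0.00 Y0.00
M2 ; end

The solid is a rectangular box, roughly 25.2 × 13.3 mm footprint and 8.97 mm tall. Slicing at Δz = 1.50 mm — 6 equal slices spanning the solid's height, so layer i sits at z = i·h/6 — gives 6 non-empty perimeters. Each is a 4-segment closed polygon; G0 lifts to the layer z and rapids to the start vertex, then G1 traces the edges.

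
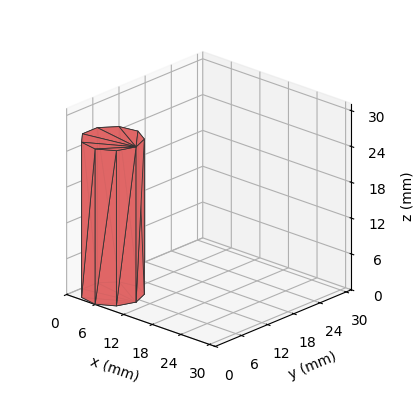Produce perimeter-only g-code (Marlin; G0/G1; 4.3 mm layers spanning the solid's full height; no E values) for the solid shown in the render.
Reading the render: the shape is a regular 9-sided prism (a cylinder approximated with 9 flat sides), circumscribed radius ≈ 5 mm, height ≈ 26 mm (dimensions read to the nearest mm from the axis ticks). For the g-code, the solid's height is divided into equal slices at the stated Δz and each level perimeter traced with G1 moves after a G0 lift.

; perimeter-only toolpath
G21 ; units = mm
G90 ; absolute positioning
G28 ; home
; layer 1
G0 Z4.3
G0 X10.0 Y5.0
G1 X8.8 Y8.2
G1 X5.9 Y9.9
G1 X2.5 Y9.3
G1 X0.3 Y6.7
G1 X0.3 Y3.3
G1 X2.5 Y0.7
G1 X5.9 Y0.1
G1 X8.8 Y1.8
G1 X10.0 Y5.0
; layer 2
G0 Z8.7
G0 X10.0 Y5.0
G1 X8.8 Y8.2
G1 X5.9 Y9.9
G1 X2.5 Y9.3
G1 X0.3 Y6.7
G1 X0.3 Y3.3
G1 X2.5 Y0.7
G1 X5.9 Y0.1
G1 X8.8 Y1.8
G1 X10.0 Y5.0
; layer 3
G0 Z13.0
G0 X10.0 Y5.0
G1 X8.8 Y8.2
G1 X5.9 Y9.9
G1 X2.5 Y9.3
G1 X0.3 Y6.7
G1 X0.3 Y3.3
G1 X2.5 Y0.7
G1 X5.9 Y0.1
G1 X8.8 Y1.8
G1 X10.0 Y5.0
; layer 4
G0 Z17.3
G0 X10.0 Y5.0
G1 X8.8 Y8.2
G1 X5.9 Y9.9
G1 X2.5 Y9.3
G1 X0.3 Y6.7
G1 X0.3 Y3.3
G1 X2.5 Y0.7
G1 X5.9 Y0.1
G1 X8.8 Y1.8
G1 X10.0 Y5.0
; layer 5
G0 Z21.7
G0 X10.0 Y5.0
G1 X8.8 Y8.2
G1 X5.9 Y9.9
G1 X2.5 Y9.3
G1 X0.3 Y6.7
G1 X0.3 Y3.3
G1 X2.5 Y0.7
G1 X5.9 Y0.1
G1 X8.8 Y1.8
G1 X10.0 Y5.0
; layer 6
G0 Z26.0
G0 X10.0 Y5.0
G1 X8.8 Y8.2
G1 X5.9 Y9.9
G1 X2.5 Y9.3
G1 X0.3 Y6.7
G1 X0.3 Y3.3
G1 X2.5 Y0.7
G1 X5.9 Y0.1
G1 X8.8 Y1.8
G1 X10.0 Y5.0
M2 ; end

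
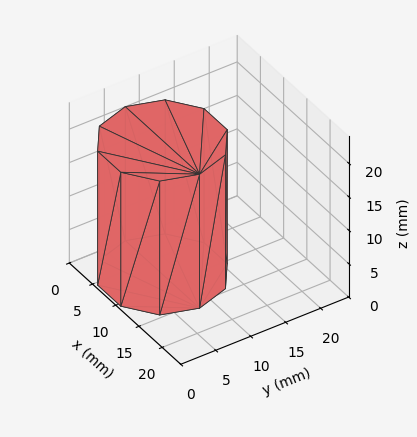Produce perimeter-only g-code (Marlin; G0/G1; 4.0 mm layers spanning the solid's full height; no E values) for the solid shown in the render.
Reading the render: the shape is a regular 10-sided prism (a cylinder approximated with 10 flat sides), circumscribed radius ≈ 8 mm, height ≈ 20 mm (dimensions read to the nearest mm from the axis ticks). For the g-code, the solid's height is divided into equal slices at the stated Δz and each level perimeter traced with G1 moves after a G0 lift.

; perimeter-only toolpath
G21 ; units = mm
G90 ; absolute positioning
G28 ; home
; layer 1
G0 Z4.0
G0 X16.0 Y8.0
G1 X14.5 Y12.7
G1 X10.5 Y15.6
G1 X5.5 Y15.6
G1 X1.5 Y12.7
G1 X0.0 Y8.0
G1 X1.5 Y3.3
G1 X5.5 Y0.4
G1 X10.5 Y0.4
G1 X14.5 Y3.3
G1 X16.0 Y8.0
; layer 2
G0 Z8.0
G0 X16.0 Y8.0
G1 X14.5 Y12.7
G1 X10.5 Y15.6
G1 X5.5 Y15.6
G1 X1.5 Y12.7
G1 X0.0 Y8.0
G1 X1.5 Y3.3
G1 X5.5 Y0.4
G1 X10.5 Y0.4
G1 X14.5 Y3.3
G1 X16.0 Y8.0
; layer 3
G0 Z12.0
G0 X16.0 Y8.0
G1 X14.5 Y12.7
G1 X10.5 Y15.6
G1 X5.5 Y15.6
G1 X1.5 Y12.7
G1 X0.0 Y8.0
G1 X1.5 Y3.3
G1 X5.5 Y0.4
G1 X10.5 Y0.4
G1 X14.5 Y3.3
G1 X16.0 Y8.0
; layer 4
G0 Z16.0
G0 X16.0 Y8.0
G1 X14.5 Y12.7
G1 X10.5 Y15.6
G1 X5.5 Y15.6
G1 X1.5 Y12.7
G1 X0.0 Y8.0
G1 X1.5 Y3.3
G1 X5.5 Y0.4
G1 X10.5 Y0.4
G1 X14.5 Y3.3
G1 X16.0 Y8.0
; layer 5
G0 Z20.0
G0 X16.0 Y8.0
G1 X14.5 Y12.7
G1 X10.5 Y15.6
G1 X5.5 Y15.6
G1 X1.5 Y12.7
G1 X0.0 Y8.0
G1 X1.5 Y3.3
G1 X5.5 Y0.4
G1 X10.5 Y0.4
G1 X14.5 Y3.3
G1 X16.0 Y8.0
M2 ; end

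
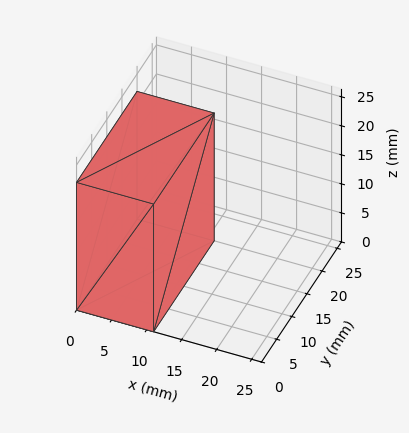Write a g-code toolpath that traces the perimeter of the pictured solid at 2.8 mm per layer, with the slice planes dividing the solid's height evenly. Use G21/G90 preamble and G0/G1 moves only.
Reading the render: the shape is a rectangular box, roughly 11 × 20 mm footprint and 22 mm tall (dimensions read to the nearest mm from the axis ticks). For the g-code, the solid's height is divided into equal slices at the stated Δz and each level perimeter traced with G1 moves after a G0 lift.

; perimeter-only toolpath
G21 ; units = mm
G90 ; absolute positioning
G28 ; home
; layer 1
G0 Z2.8
G0 X0.0 Y0.0
G1 X11.0 Y0.0
G1 X11.0 Y20.0
G1 X0.0 Y20.0
G1 X0.0 Y0.0
; layer 2
G0 Z5.5
G0 X0.0 Y0.0
G1 X11.0 Y0.0
G1 X11.0 Y20.0
G1 X0.0 Y20.0
G1 X0.0 Y0.0
; layer 3
G0 Z8.2
G0 X0.0 Y0.0
G1 X11.0 Y0.0
G1 X11.0 Y20.0
G1 X0.0 Y20.0
G1 X0.0 Y0.0
; layer 4
G0 Z11.0
G0 X0.0 Y0.0
G1 X11.0 Y0.0
G1 X11.0 Y20.0
G1 X0.0 Y20.0
G1 X0.0 Y0.0
; layer 5
G0 Z13.8
G0 X0.0 Y0.0
G1 X11.0 Y0.0
G1 X11.0 Y20.0
G1 X0.0 Y20.0
G1 X0.0 Y0.0
; layer 6
G0 Z16.5
G0 X0.0 Y0.0
G1 X11.0 Y0.0
G1 X11.0 Y20.0
G1 X0.0 Y20.0
G1 X0.0 Y0.0
; layer 7
G0 Z19.2
G0 X0.0 Y0.0
G1 X11.0 Y0.0
G1 X11.0 Y20.0
G1 X0.0 Y20.0
G1 X0.0 Y0.0
; layer 8
G0 Z22.0
G0 X0.0 Y0.0
G1 X11.0 Y0.0
G1 X11.0 Y20.0
G1 X0.0 Y20.0
G1 X0.0 Y0.0
M2 ; end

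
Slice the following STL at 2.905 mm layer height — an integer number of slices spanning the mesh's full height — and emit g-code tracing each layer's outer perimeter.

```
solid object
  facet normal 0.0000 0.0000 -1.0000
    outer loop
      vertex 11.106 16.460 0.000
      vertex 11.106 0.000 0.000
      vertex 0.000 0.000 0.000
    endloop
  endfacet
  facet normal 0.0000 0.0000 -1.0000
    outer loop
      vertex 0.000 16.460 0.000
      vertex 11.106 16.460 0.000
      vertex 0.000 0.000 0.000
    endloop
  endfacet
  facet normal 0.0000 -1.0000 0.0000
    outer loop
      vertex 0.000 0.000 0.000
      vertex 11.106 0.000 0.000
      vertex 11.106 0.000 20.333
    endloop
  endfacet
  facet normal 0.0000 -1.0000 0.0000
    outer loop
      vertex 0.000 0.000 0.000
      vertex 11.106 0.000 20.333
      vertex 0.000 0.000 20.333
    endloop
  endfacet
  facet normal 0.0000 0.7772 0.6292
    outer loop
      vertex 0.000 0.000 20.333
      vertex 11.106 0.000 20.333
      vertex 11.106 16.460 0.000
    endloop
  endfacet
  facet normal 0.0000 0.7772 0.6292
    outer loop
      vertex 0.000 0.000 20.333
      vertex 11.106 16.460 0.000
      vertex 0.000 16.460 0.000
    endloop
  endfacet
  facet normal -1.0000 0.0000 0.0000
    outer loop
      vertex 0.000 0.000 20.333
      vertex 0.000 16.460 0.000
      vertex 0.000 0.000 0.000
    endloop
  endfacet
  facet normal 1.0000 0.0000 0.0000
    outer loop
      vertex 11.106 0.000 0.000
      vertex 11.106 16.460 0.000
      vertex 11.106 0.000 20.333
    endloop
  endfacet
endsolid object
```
; perimeter-only toolpath
G21 ; units = mm
G90 ; absolute positioning
G28 ; home
; layer 1
G0 Z2.905
G0 X0.000 Y0.000
G1 X11.106 Y0.000
G1 X11.106 Y14.109
G1 X0.000 Y14.109
G1 X0.000 Y0.000
; layer 2
G0 Z5.809
G0 X0.000 Y0.000
G1 X11.106 Y0.000
G1 X11.106 Y11.757
G1 X0.000 Y11.757
G1 X0.000 Y0.000
; layer 3
G0 Z8.714
G0 X0.000 Y0.000
G1 X11.106 Y0.000
G1 X11.106 Y9.406
G1 X0.000 Y9.406
G1 X0.000 Y0.000
; layer 4
G0 Z11.619
G0 X0.000 Y0.000
G1 X11.106 Y0.000
G1 X11.106 Y7.054
G1 X0.000 Y7.054
G1 X0.000 Y0.000
; layer 5
G0 Z14.524
G0 X0.000 Y0.000
G1 X11.106 Y0.000
G1 X11.106 Y4.703
G1 X0.000 Y4.703
G1 X0.000 Y0.000
; layer 6
G0 Z17.428
G0 X0.000 Y0.000
G1 X11.106 Y0.000
G1 X11.106 Y2.351
G1 X0.000 Y2.351
G1 X0.000 Y0.000
M2 ; end

The solid is a wedge (ramp): 11.1 × 16.5 mm base, rising to 20.3 mm along the y=0 edge and sloping linearly to z=0 at y=16.5. Slicing at Δz = 2.905 mm — 7 equal slices spanning the solid's height, so layer i sits at z = i·h/7 — gives 6 non-empty perimeters. Each is a 4-segment closed polygon; G0 lifts to the layer z and rapids to the start vertex, then G1 traces the edges. The cross-section shrinks linearly with z (the slice at the apex is degenerate and omitted).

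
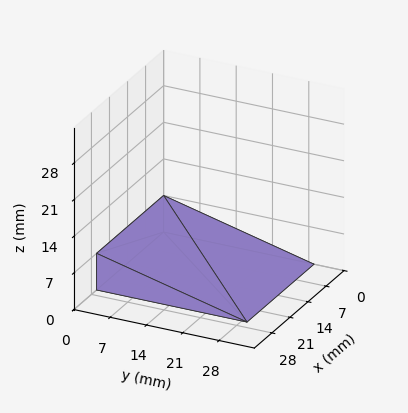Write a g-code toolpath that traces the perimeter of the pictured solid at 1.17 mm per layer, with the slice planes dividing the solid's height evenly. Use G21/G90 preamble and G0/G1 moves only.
Reading the render: the shape is a wedge (ramp): 26 × 29 mm base, rising to 7 mm along the y=0 edge and sloping linearly to z=0 at y=29 (dimensions read to the nearest mm from the axis ticks). For the g-code, the solid's height is divided into equal slices at the stated Δz and each level perimeter traced with G1 moves after a G0 lift.

; perimeter-only toolpath
G21 ; units = mm
G90 ; absolute positioning
G28 ; home
; layer 1
G0 Z1.17
G0 X0.00 Y0.00
G1 X26.00 Y0.00
G1 X26.00 Y24.17
G1 X0.00 Y24.17
G1 X0.00 Y0.00
; layer 2
G0 Z2.33
G0 X0.00 Y0.00
G1 X26.00 Y0.00
G1 X26.00 Y19.33
G1 X0.00 Y19.33
G1 X0.00 Y0.00
; layer 3
G0 Z3.50
G0 X0.00 Y0.00
G1 X26.00 Y0.00
G1 X26.00 Y14.50
G1 X0.00 Y14.50
G1 X0.00 Y0.00
; layer 4
G0 Z4.67
G0 X0.00 Y0.00
G1 X26.00 Y0.00
G1 X26.00 Y9.67
G1 X0.00 Y9.67
G1 X0.00 Y0.00
; layer 5
G0 Z5.83
G0 X0.00 Y0.00
G1 X26.00 Y0.00
G1 X26.00 Y4.83
G1 X0.00 Y4.83
G1 X0.00 Y0.00
M2 ; end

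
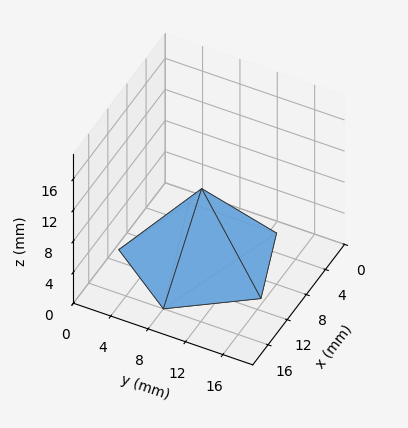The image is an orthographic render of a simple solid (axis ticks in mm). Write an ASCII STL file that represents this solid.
Reading the render: the shape is a regular 5-sided pyramid, base circumscribed radius ≈ 8 mm, apex at z ≈ 9 mm (dimensions read to the nearest mm from the axis ticks). For the STL, each face is triangulated and given an outward normal.

solid part
  facet normal 0.0000 0.0000 -1.0000
    outer loop
      vertex 1.528 12.702 0.000
      vertex 10.472 15.608 0.000
      vertex 16.000 8.000 0.000
    endloop
  endfacet
  facet normal 0.0000 0.0000 -1.0000
    outer loop
      vertex 1.528 3.298 0.000
      vertex 1.528 12.702 0.000
      vertex 16.000 8.000 0.000
    endloop
  endfacet
  facet normal 0.0000 0.0000 -1.0000
    outer loop
      vertex 10.472 0.392 0.000
      vertex 1.528 3.298 0.000
      vertex 16.000 8.000 0.000
    endloop
  endfacet
  facet normal 0.6568 0.4772 0.5838
    outer loop
      vertex 16.000 8.000 0.000
      vertex 10.472 15.608 0.000
      vertex 8.000 8.000 9.000
    endloop
  endfacet
  facet normal -0.2509 0.7722 0.5838
    outer loop
      vertex 10.472 15.608 0.000
      vertex 1.528 12.702 0.000
      vertex 8.000 8.000 9.000
    endloop
  endfacet
  facet normal -0.8119 0.0000 0.5838
    outer loop
      vertex 1.528 12.702 0.000
      vertex 1.528 3.298 0.000
      vertex 8.000 8.000 9.000
    endloop
  endfacet
  facet normal -0.2509 -0.7722 0.5838
    outer loop
      vertex 1.528 3.298 0.000
      vertex 10.472 0.392 0.000
      vertex 8.000 8.000 9.000
    endloop
  endfacet
  facet normal 0.6568 -0.4772 0.5838
    outer loop
      vertex 10.472 0.392 0.000
      vertex 16.000 8.000 0.000
      vertex 8.000 8.000 9.000
    endloop
  endfacet
endsolid part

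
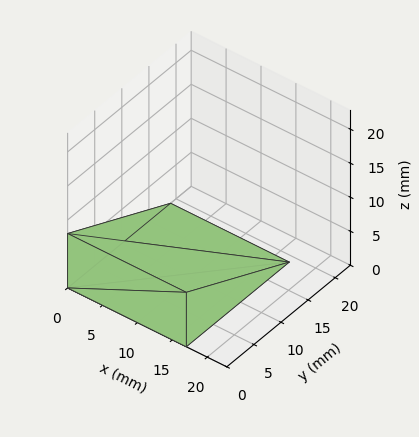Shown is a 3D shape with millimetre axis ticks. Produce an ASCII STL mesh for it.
Reading the render: the shape is a wedge (ramp): 17 × 19 mm base, rising to 8 mm along the y=0 edge and sloping linearly to z=0 at y=19 (dimensions read to the nearest mm from the axis ticks). For the STL, each face is triangulated and given an outward normal.

solid part
  facet normal 0.0000 0.0000 -1.0000
    outer loop
      vertex 17.00 19.00 0.00
      vertex 17.00 0.00 0.00
      vertex 0.00 0.00 0.00
    endloop
  endfacet
  facet normal 0.0000 0.0000 -1.0000
    outer loop
      vertex 0.00 19.00 0.00
      vertex 17.00 19.00 0.00
      vertex 0.00 0.00 0.00
    endloop
  endfacet
  facet normal 0.0000 -1.0000 0.0000
    outer loop
      vertex 0.00 0.00 0.00
      vertex 17.00 0.00 0.00
      vertex 17.00 0.00 8.00
    endloop
  endfacet
  facet normal 0.0000 -1.0000 0.0000
    outer loop
      vertex 0.00 0.00 0.00
      vertex 17.00 0.00 8.00
      vertex 0.00 0.00 8.00
    endloop
  endfacet
  facet normal 0.0000 0.3881 0.9216
    outer loop
      vertex 0.00 0.00 8.00
      vertex 17.00 0.00 8.00
      vertex 17.00 19.00 0.00
    endloop
  endfacet
  facet normal 0.0000 0.3881 0.9216
    outer loop
      vertex 0.00 0.00 8.00
      vertex 17.00 19.00 0.00
      vertex 0.00 19.00 0.00
    endloop
  endfacet
  facet normal -1.0000 0.0000 0.0000
    outer loop
      vertex 0.00 0.00 8.00
      vertex 0.00 19.00 0.00
      vertex 0.00 0.00 0.00
    endloop
  endfacet
  facet normal 1.0000 0.0000 0.0000
    outer loop
      vertex 17.00 0.00 0.00
      vertex 17.00 19.00 0.00
      vertex 17.00 0.00 8.00
    endloop
  endfacet
endsolid part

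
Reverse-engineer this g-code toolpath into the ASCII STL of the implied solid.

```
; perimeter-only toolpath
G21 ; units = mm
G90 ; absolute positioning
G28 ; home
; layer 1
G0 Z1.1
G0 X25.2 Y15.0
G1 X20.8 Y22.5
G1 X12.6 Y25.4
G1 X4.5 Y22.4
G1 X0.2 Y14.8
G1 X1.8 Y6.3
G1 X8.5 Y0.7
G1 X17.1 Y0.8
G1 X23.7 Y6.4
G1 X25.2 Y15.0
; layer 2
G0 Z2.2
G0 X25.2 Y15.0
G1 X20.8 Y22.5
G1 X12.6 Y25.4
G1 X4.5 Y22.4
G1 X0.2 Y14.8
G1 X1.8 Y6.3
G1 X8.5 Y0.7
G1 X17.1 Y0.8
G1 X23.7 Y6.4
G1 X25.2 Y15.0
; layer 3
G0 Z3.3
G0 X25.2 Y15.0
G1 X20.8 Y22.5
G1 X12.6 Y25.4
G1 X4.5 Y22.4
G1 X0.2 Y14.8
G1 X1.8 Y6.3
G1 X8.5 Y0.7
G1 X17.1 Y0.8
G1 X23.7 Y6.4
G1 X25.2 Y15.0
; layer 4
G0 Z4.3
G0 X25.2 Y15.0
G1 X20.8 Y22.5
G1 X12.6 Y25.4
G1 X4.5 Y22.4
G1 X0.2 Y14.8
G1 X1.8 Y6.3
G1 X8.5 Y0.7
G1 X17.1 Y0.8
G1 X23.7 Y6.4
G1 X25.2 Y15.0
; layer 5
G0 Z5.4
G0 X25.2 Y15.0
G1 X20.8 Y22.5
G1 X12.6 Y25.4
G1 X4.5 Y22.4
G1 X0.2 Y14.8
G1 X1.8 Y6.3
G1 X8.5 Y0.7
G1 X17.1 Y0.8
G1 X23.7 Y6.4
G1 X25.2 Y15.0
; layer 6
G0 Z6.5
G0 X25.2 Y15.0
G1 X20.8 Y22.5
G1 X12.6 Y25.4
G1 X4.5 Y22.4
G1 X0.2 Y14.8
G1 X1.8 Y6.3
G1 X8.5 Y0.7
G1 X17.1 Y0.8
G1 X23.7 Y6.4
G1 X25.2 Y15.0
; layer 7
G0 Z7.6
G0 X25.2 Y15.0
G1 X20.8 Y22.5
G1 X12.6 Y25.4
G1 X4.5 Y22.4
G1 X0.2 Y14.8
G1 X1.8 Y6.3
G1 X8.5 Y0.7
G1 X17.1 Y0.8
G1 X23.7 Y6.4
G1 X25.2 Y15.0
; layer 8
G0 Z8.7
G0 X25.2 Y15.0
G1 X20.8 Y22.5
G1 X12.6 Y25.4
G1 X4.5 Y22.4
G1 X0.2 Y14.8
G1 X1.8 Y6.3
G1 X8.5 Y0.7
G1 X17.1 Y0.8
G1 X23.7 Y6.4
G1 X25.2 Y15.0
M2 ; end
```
solid part
  facet normal 0.0000 0.0000 -1.0000
    outer loop
      vertex 12.6 25.4 0.0
      vertex 20.8 22.5 0.0
      vertex 25.2 15.0 0.0
    endloop
  endfacet
  facet normal 0.0000 0.0000 -1.0000
    outer loop
      vertex 4.5 22.4 0.0
      vertex 12.6 25.4 0.0
      vertex 25.2 15.0 0.0
    endloop
  endfacet
  facet normal 0.0000 0.0000 -1.0000
    outer loop
      vertex 0.2 14.8 0.0
      vertex 4.5 22.4 0.0
      vertex 25.2 15.0 0.0
    endloop
  endfacet
  facet normal 0.0000 0.0000 -1.0000
    outer loop
      vertex 1.8 6.3 0.0
      vertex 0.2 14.8 0.0
      vertex 25.2 15.0 0.0
    endloop
  endfacet
  facet normal 0.0000 0.0000 -1.0000
    outer loop
      vertex 8.5 0.7 0.0
      vertex 1.8 6.3 0.0
      vertex 25.2 15.0 0.0
    endloop
  endfacet
  facet normal 0.0000 0.0000 -1.0000
    outer loop
      vertex 17.1 0.8 0.0
      vertex 8.5 0.7 0.0
      vertex 25.2 15.0 0.0
    endloop
  endfacet
  facet normal 0.0000 0.0000 -1.0000
    outer loop
      vertex 23.7 6.4 0.0
      vertex 17.1 0.8 0.0
      vertex 25.2 15.0 0.0
    endloop
  endfacet
  facet normal 0.0000 0.0000 1.0000
    outer loop
      vertex 25.2 15.0 8.7
      vertex 20.8 22.5 8.7
      vertex 12.6 25.4 8.7
    endloop
  endfacet
  facet normal 0.0000 0.0000 1.0000
    outer loop
      vertex 25.2 15.0 8.7
      vertex 12.6 25.4 8.7
      vertex 4.5 22.4 8.7
    endloop
  endfacet
  facet normal 0.0000 0.0000 1.0000
    outer loop
      vertex 25.2 15.0 8.7
      vertex 4.5 22.4 8.7
      vertex 0.2 14.8 8.7
    endloop
  endfacet
  facet normal 0.0000 0.0000 1.0000
    outer loop
      vertex 25.2 15.0 8.7
      vertex 0.2 14.8 8.7
      vertex 1.8 6.3 8.7
    endloop
  endfacet
  facet normal 0.0000 0.0000 1.0000
    outer loop
      vertex 25.2 15.0 8.7
      vertex 1.8 6.3 8.7
      vertex 8.5 0.7 8.7
    endloop
  endfacet
  facet normal 0.0000 0.0000 1.0000
    outer loop
      vertex 25.2 15.0 8.7
      vertex 8.5 0.7 8.7
      vertex 17.1 0.8 8.7
    endloop
  endfacet
  facet normal 0.0000 0.0000 1.0000
    outer loop
      vertex 25.2 15.0 8.7
      vertex 17.1 0.8 8.7
      vertex 23.7 6.4 8.7
    endloop
  endfacet
  facet normal 0.8625 0.5060 0.0000
    outer loop
      vertex 25.2 15.0 0.0
      vertex 20.8 22.5 0.0
      vertex 20.8 22.5 8.7
    endloop
  endfacet
  facet normal 0.8625 0.5060 0.0000
    outer loop
      vertex 25.2 15.0 0.0
      vertex 20.8 22.5 8.7
      vertex 25.2 15.0 8.7
    endloop
  endfacet
  facet normal 0.3334 0.9428 0.0000
    outer loop
      vertex 20.8 22.5 0.0
      vertex 12.6 25.4 0.0
      vertex 12.6 25.4 8.7
    endloop
  endfacet
  facet normal 0.3334 0.9428 0.0000
    outer loop
      vertex 20.8 22.5 0.0
      vertex 12.6 25.4 8.7
      vertex 20.8 22.5 8.7
    endloop
  endfacet
  facet normal -0.3473 0.9377 0.0000
    outer loop
      vertex 12.6 25.4 0.0
      vertex 4.5 22.4 0.0
      vertex 4.5 22.4 8.7
    endloop
  endfacet
  facet normal -0.3473 0.9377 0.0000
    outer loop
      vertex 12.6 25.4 0.0
      vertex 4.5 22.4 8.7
      vertex 12.6 25.4 8.7
    endloop
  endfacet
  facet normal -0.8703 0.4924 0.0000
    outer loop
      vertex 4.5 22.4 0.0
      vertex 0.2 14.8 0.0
      vertex 0.2 14.8 8.7
    endloop
  endfacet
  facet normal -0.8703 0.4924 0.0000
    outer loop
      vertex 4.5 22.4 0.0
      vertex 0.2 14.8 8.7
      vertex 4.5 22.4 8.7
    endloop
  endfacet
  facet normal -0.9827 -0.1850 0.0000
    outer loop
      vertex 0.2 14.8 0.0
      vertex 1.8 6.3 0.0
      vertex 1.8 6.3 8.7
    endloop
  endfacet
  facet normal -0.9827 -0.1850 0.0000
    outer loop
      vertex 0.2 14.8 0.0
      vertex 1.8 6.3 8.7
      vertex 0.2 14.8 8.7
    endloop
  endfacet
  facet normal -0.6413 -0.7673 0.0000
    outer loop
      vertex 1.8 6.3 0.0
      vertex 8.5 0.7 0.0
      vertex 8.5 0.7 8.7
    endloop
  endfacet
  facet normal -0.6413 -0.7673 0.0000
    outer loop
      vertex 1.8 6.3 0.0
      vertex 8.5 0.7 8.7
      vertex 1.8 6.3 8.7
    endloop
  endfacet
  facet normal 0.0116 -0.9999 0.0000
    outer loop
      vertex 8.5 0.7 0.0
      vertex 17.1 0.8 0.0
      vertex 17.1 0.8 8.7
    endloop
  endfacet
  facet normal 0.0116 -0.9999 0.0000
    outer loop
      vertex 8.5 0.7 0.0
      vertex 17.1 0.8 8.7
      vertex 8.5 0.7 8.7
    endloop
  endfacet
  facet normal 0.6470 -0.7625 0.0000
    outer loop
      vertex 17.1 0.8 0.0
      vertex 23.7 6.4 0.0
      vertex 23.7 6.4 8.7
    endloop
  endfacet
  facet normal 0.6470 -0.7625 0.0000
    outer loop
      vertex 17.1 0.8 0.0
      vertex 23.7 6.4 8.7
      vertex 17.1 0.8 8.7
    endloop
  endfacet
  facet normal 0.9851 -0.1718 0.0000
    outer loop
      vertex 23.7 6.4 0.0
      vertex 25.2 15.0 0.0
      vertex 25.2 15.0 8.7
    endloop
  endfacet
  facet normal 0.9851 -0.1718 0.0000
    outer loop
      vertex 23.7 6.4 0.0
      vertex 25.2 15.0 8.7
      vertex 23.7 6.4 8.7
    endloop
  endfacet
endsolid part

The G0 Z moves step by Δz≈1.1 mm. Every layer's G1 loop is the same polygon, so the solid is a straight extrusion of it from z=0 to z≈8.7. Closing with flat bottom and top caps and triangulating gives 32 facets — a regular 9-sided prism (a cylinder approximated with 9 flat sides), circumscribed radius ≈ 12.7 mm, height ≈ 8.7 mm.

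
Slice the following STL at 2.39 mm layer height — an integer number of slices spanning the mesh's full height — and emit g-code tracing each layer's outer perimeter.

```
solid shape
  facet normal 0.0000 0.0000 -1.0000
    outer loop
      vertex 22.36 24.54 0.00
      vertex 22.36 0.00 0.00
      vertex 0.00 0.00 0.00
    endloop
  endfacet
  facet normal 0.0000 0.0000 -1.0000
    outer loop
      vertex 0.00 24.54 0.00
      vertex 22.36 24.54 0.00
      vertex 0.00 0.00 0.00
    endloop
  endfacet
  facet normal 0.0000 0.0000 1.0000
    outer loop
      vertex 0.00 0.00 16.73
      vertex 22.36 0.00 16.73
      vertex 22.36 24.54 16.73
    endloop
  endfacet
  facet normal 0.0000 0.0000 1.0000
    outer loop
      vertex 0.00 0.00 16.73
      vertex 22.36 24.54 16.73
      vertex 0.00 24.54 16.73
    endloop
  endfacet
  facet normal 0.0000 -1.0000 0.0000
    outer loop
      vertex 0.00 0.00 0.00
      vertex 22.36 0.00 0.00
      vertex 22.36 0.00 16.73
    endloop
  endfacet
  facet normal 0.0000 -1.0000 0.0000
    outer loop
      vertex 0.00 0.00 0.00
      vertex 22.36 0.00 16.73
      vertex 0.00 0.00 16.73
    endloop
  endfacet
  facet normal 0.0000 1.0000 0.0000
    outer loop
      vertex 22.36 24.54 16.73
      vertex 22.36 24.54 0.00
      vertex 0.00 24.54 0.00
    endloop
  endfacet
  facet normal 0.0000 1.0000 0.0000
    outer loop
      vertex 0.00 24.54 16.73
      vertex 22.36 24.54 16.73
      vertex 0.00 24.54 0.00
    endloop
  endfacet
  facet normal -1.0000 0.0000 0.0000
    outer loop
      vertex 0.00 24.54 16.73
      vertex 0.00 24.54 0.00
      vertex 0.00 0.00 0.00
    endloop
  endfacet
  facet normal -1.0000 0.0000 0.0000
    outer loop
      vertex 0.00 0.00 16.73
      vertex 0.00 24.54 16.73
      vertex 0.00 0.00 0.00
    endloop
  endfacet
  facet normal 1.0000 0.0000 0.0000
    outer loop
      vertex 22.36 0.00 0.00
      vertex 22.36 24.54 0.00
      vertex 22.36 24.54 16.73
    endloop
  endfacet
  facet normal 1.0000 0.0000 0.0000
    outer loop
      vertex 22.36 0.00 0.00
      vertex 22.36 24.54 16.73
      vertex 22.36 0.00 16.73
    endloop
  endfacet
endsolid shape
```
; perimeter-only toolpath
G21 ; units = mm
G90 ; absolute positioning
G28 ; home
; layer 1
G0 Z2.39
G0 X0.00 Y0.00
G1 X22.36 Y0.00
G1 X22.36 Y24.54
G1 X0.00 Y24.54
G1 X0.00 Y0.00
; layer 2
G0 Z4.78
G0 X0.00 Y0.00
G1 X22.36 Y0.00
G1 X22.36 Y24.54
G1 X0.00 Y24.54
G1 X0.00 Y0.00
; layer 3
G0 Z7.17
G0 X0.00 Y0.00
G1 X22.36 Y0.00
G1 X22.36 Y24.54
G1 X0.00 Y24.54
G1 X0.00 Y0.00
; layer 4
G0 Z9.56
G0 X0.00 Y0.00
G1 X22.36 Y0.00
G1 X22.36 Y24.54
G1 X0.00 Y24.54
G1 X0.00 Y0.00
; layer 5
G0 Z11.95
G0 X0.00 Y0.00
G1 X22.36 Y0.00
G1 X22.36 Y24.54
G1 X0.00 Y24.54
G1 X0.00 Y0.00
; layer 6
G0 Z14.34
G0 X0.00 Y0.00
G1 X22.36 Y0.00
G1 X22.36 Y24.54
G1 X0.00 Y24.54
G1 X0.00 Y0.00
; layer 7
G0 Z16.73
G0 X0.00 Y0.00
G1 X22.36 Y0.00
G1 X22.36 Y24.54
G1 X0.00 Y24.54
G1 X0.00 Y0.00
M2 ; end

The solid is a rectangular box, roughly 22.4 × 24.5 mm footprint and 16.7 mm tall. Slicing at Δz = 2.39 mm — 7 equal slices spanning the solid's height, so layer i sits at z = i·h/7 — gives 7 non-empty perimeters. Each is a 4-segment closed polygon; G0 lifts to the layer z and rapids to the start vertex, then G1 traces the edges.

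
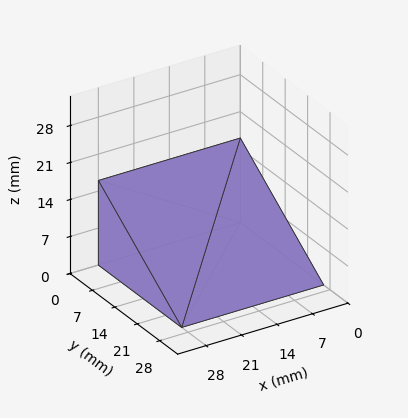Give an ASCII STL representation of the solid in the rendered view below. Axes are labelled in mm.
Reading the render: the shape is a wedge (ramp): 28 × 26 mm base, rising to 16 mm along the y=0 edge and sloping linearly to z=0 at y=26 (dimensions read to the nearest mm from the axis ticks). For the STL, each face is triangulated and given an outward normal.

solid part
  facet normal 0.0000 0.0000 -1.0000
    outer loop
      vertex 28.00 26.00 0.00
      vertex 28.00 0.00 0.00
      vertex 0.00 0.00 0.00
    endloop
  endfacet
  facet normal 0.0000 0.0000 -1.0000
    outer loop
      vertex 0.00 26.00 0.00
      vertex 28.00 26.00 0.00
      vertex 0.00 0.00 0.00
    endloop
  endfacet
  facet normal 0.0000 -1.0000 0.0000
    outer loop
      vertex 0.00 0.00 0.00
      vertex 28.00 0.00 0.00
      vertex 28.00 0.00 16.00
    endloop
  endfacet
  facet normal 0.0000 -1.0000 0.0000
    outer loop
      vertex 0.00 0.00 0.00
      vertex 28.00 0.00 16.00
      vertex 0.00 0.00 16.00
    endloop
  endfacet
  facet normal 0.0000 0.5241 0.8517
    outer loop
      vertex 0.00 0.00 16.00
      vertex 28.00 0.00 16.00
      vertex 28.00 26.00 0.00
    endloop
  endfacet
  facet normal 0.0000 0.5241 0.8517
    outer loop
      vertex 0.00 0.00 16.00
      vertex 28.00 26.00 0.00
      vertex 0.00 26.00 0.00
    endloop
  endfacet
  facet normal -1.0000 0.0000 0.0000
    outer loop
      vertex 0.00 0.00 16.00
      vertex 0.00 26.00 0.00
      vertex 0.00 0.00 0.00
    endloop
  endfacet
  facet normal 1.0000 0.0000 0.0000
    outer loop
      vertex 28.00 0.00 0.00
      vertex 28.00 26.00 0.00
      vertex 28.00 0.00 16.00
    endloop
  endfacet
endsolid part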